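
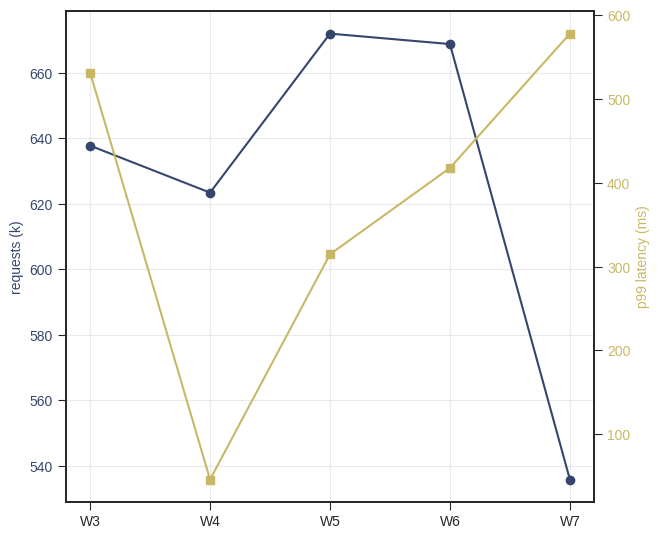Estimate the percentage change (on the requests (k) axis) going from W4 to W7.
≈ -12.9%

W4 ≈ 620, W7 ≈ 540; (540 − 620) / 620 ≈ -12.9%.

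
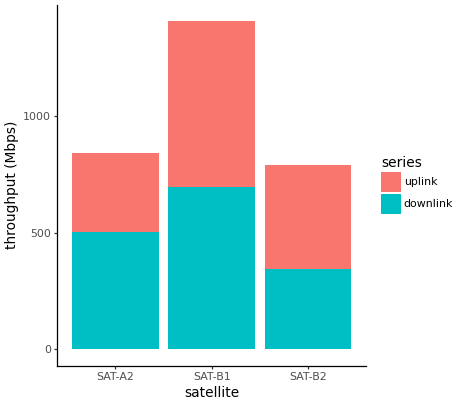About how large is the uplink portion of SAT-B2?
uplink top ≈ 800, bottom ≈ 400; segment ≈ 400.

≈ 400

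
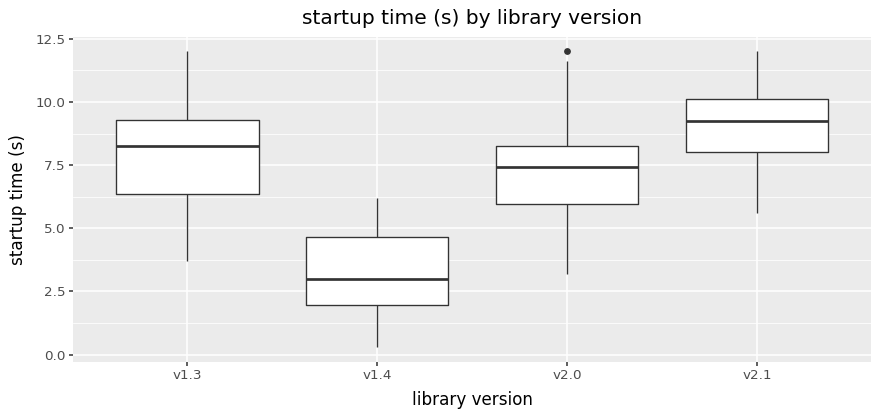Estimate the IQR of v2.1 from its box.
≈ 2

Q3 ≈ 10, Q1 ≈ 8; IQR ≈ 2.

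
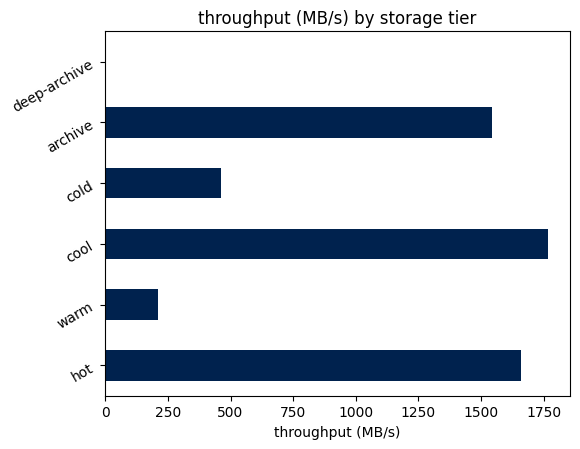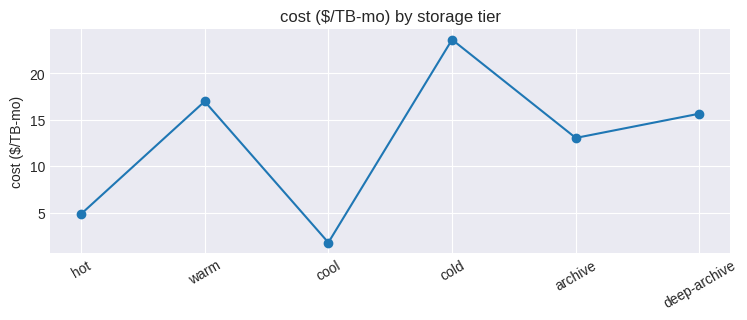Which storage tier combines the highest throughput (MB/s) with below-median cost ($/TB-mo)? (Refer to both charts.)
Chart 2 median cost ($/TB-mo) ≈ 15; below-median storage tiers: hot, cool, archive. Among those, cool has the highest throughput (MB/s) (≈ 1800).

cool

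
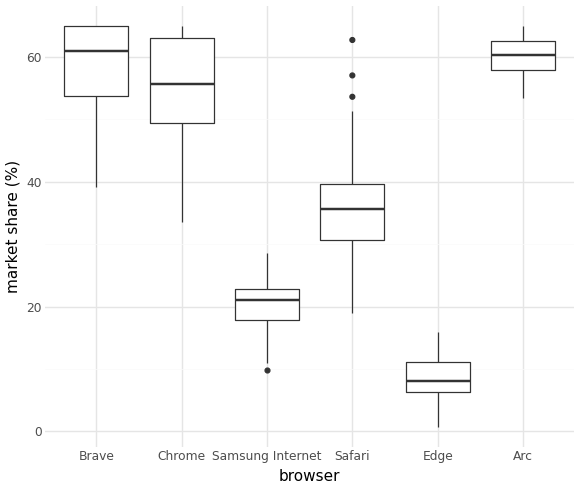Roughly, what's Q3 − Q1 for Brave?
≈ 10

Q3 ≈ 65, Q1 ≈ 55; IQR ≈ 10.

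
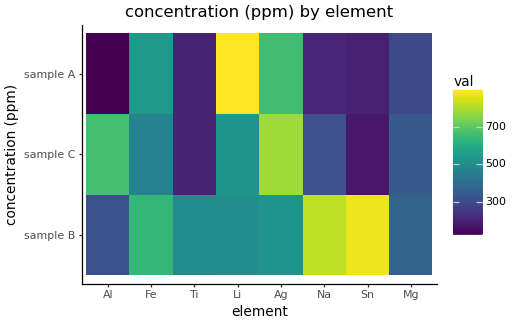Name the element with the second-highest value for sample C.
Al

Top 3 for sample C: Ag ≈ 800, Al ≈ 700, Li ≈ 500.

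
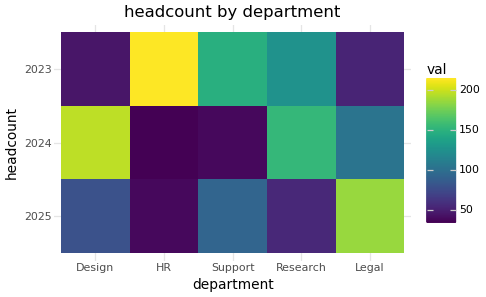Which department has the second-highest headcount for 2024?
Research

Top 3 for 2024: Design ≈ 200, Research ≈ 160, Legal ≈ 100.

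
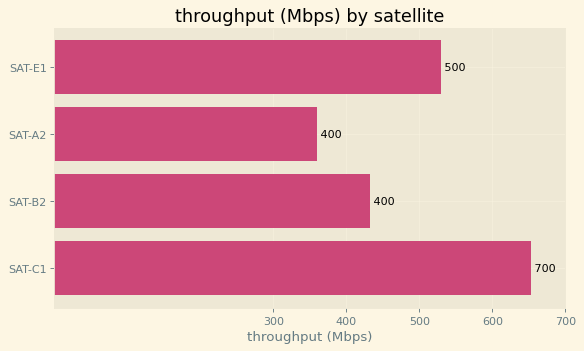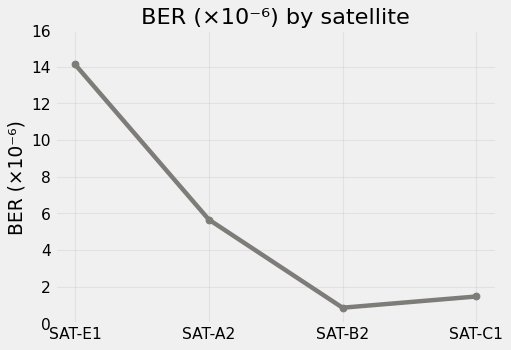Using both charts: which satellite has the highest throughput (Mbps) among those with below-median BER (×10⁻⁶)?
Chart 2 median BER (×10⁻⁶) ≈ 4; below-median satellites: SAT-B2, SAT-C1. Among those, SAT-C1 has the highest throughput (Mbps) (≈ 700).

SAT-C1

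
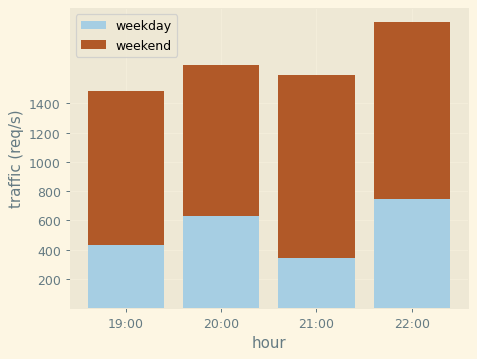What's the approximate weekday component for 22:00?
≈ 800

weekday top ≈ 800, bottom ≈ 0; segment ≈ 800.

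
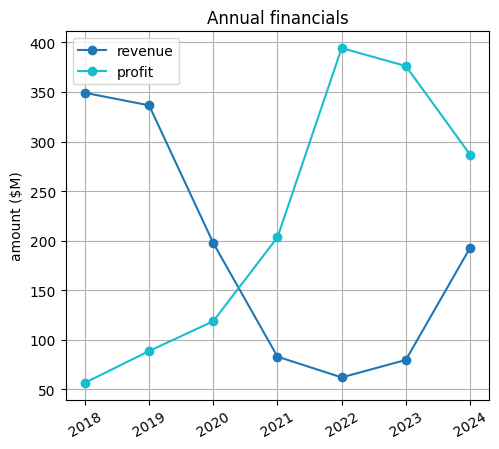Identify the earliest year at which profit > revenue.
2021

2020: profit ≈ 100 vs revenue ≈ 200 (not yet); 2021: profit ≈ 200 vs revenue ≈ 100 (first crossover).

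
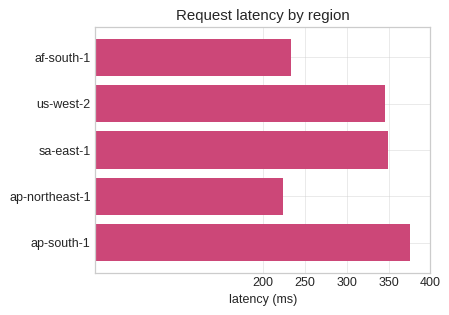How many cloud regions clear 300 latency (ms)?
3

Above 300: us-west-2, sa-east-1, ap-south-1.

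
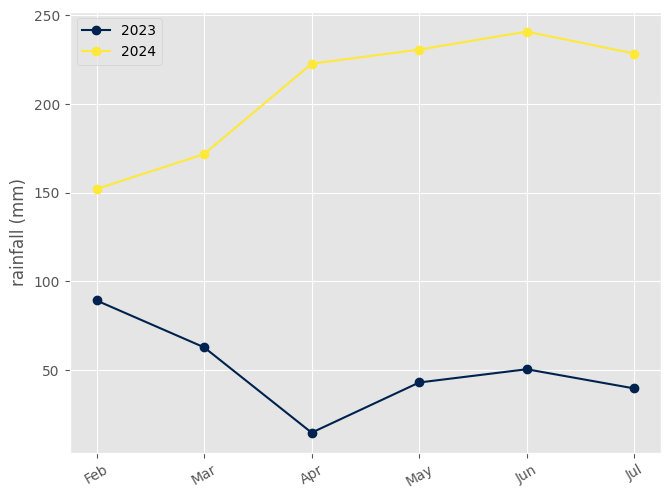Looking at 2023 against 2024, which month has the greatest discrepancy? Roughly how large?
Apr: 2023 ≈ 20, 2024 ≈ 220 → gap ≈ 200. Next-largest (Jun) is only ≈ 180.

Apr, ≈ 200 mm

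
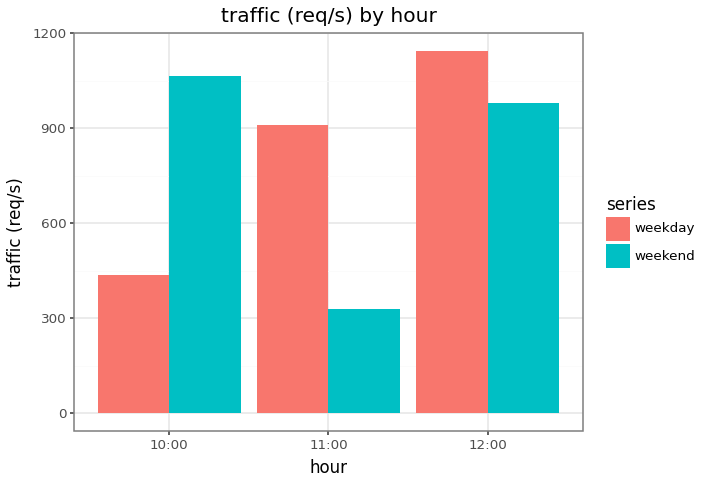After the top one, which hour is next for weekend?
12:00

Top 3 for weekend: 10:00 ≈ 1100, 12:00 ≈ 1000, 11:00 ≈ 300.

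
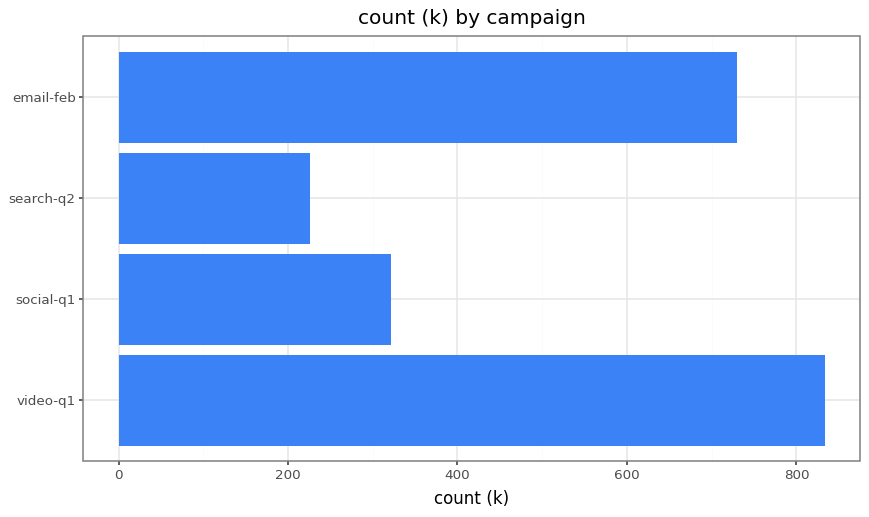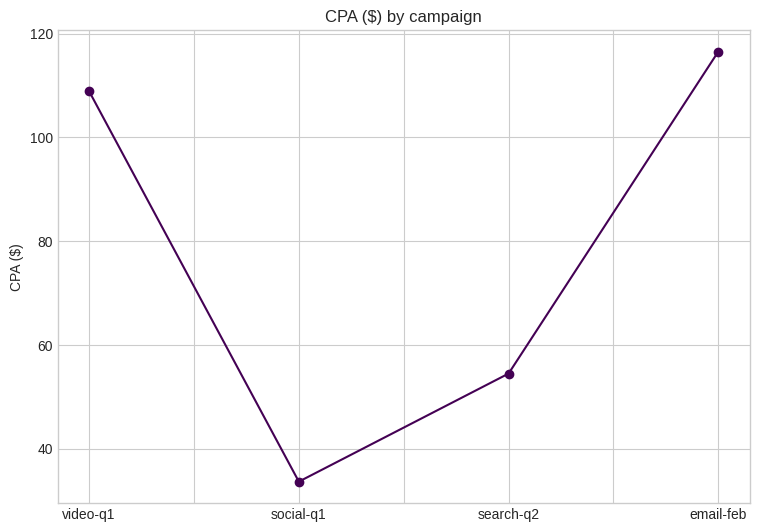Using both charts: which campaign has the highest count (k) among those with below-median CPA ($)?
social-q1

Chart 2 median CPA ($) ≈ 80; below-median campaigns: social-q1, search-q2. Among those, social-q1 has the highest count (k) (≈ 300).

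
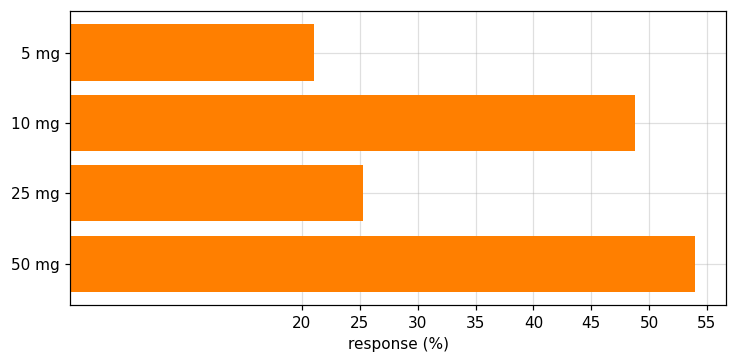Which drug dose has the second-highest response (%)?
10 mg

Top 3: 50 mg ≈ 55, 10 mg ≈ 50, 25 mg ≈ 25.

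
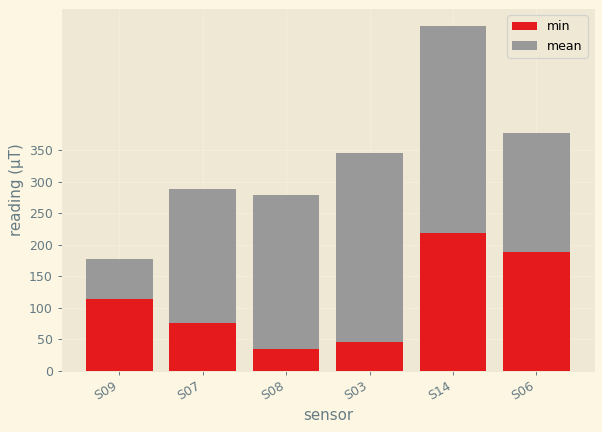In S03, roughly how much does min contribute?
≈ 50

min top ≈ 50, bottom ≈ 0; segment ≈ 50.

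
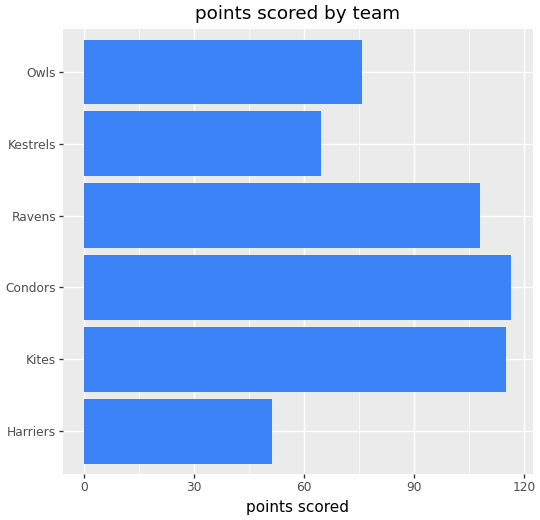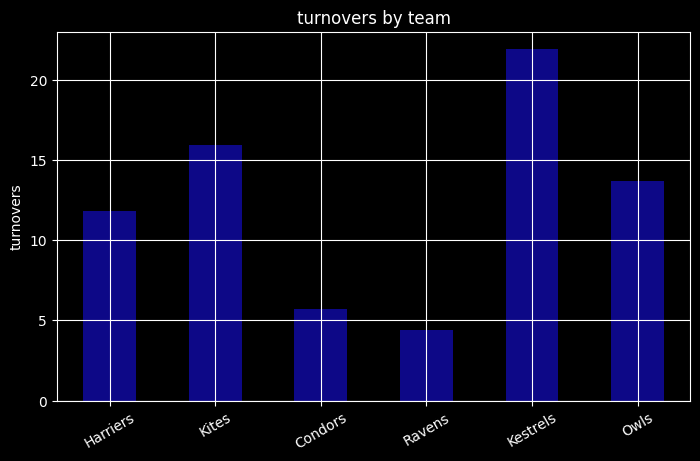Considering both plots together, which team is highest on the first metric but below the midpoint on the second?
Condors

Chart 2 median turnovers ≈ 15; below-median teams: Harriers, Condors, Ravens. Among those, Condors has the highest points scored (≈ 120).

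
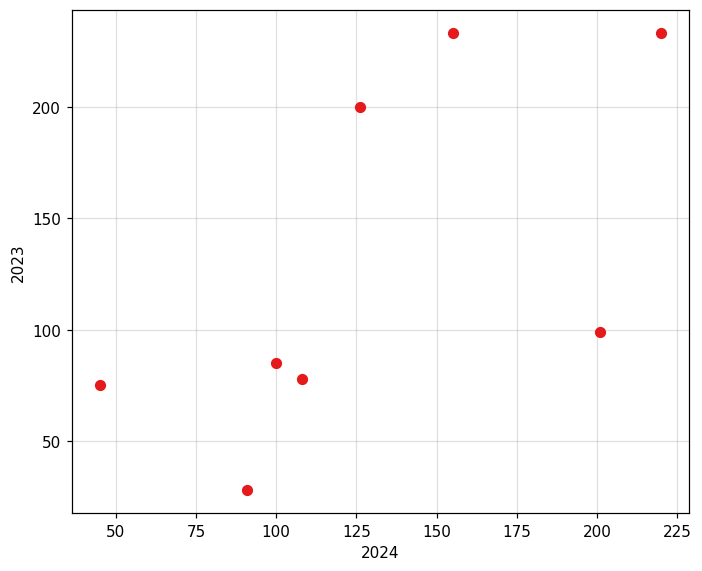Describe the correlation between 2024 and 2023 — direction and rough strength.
positive, moderate

Points are positively correlated; moderate (|r| ≈ 0.6).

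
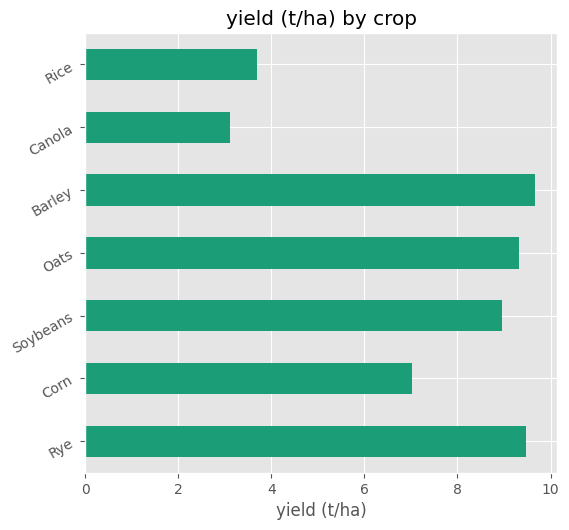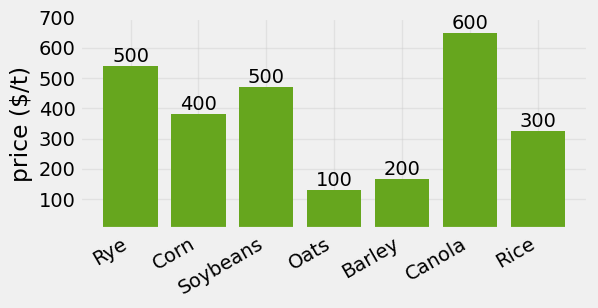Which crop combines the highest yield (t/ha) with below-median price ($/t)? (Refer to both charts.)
Chart 2 median price ($/t) ≈ 400; below-median crops: Oats, Barley, Rice. Among those, Barley has the highest yield (t/ha) (≈ 10).

Barley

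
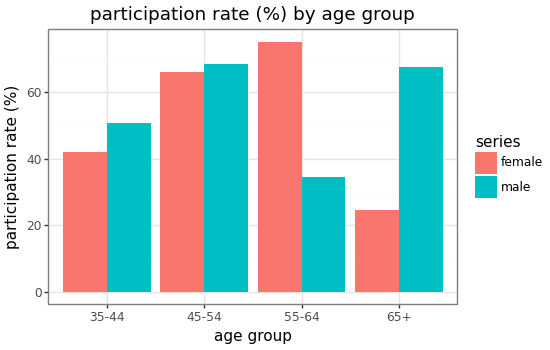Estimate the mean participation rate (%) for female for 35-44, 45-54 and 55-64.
≈ 63

(40 + 70 + 80) / 3 ≈ 63.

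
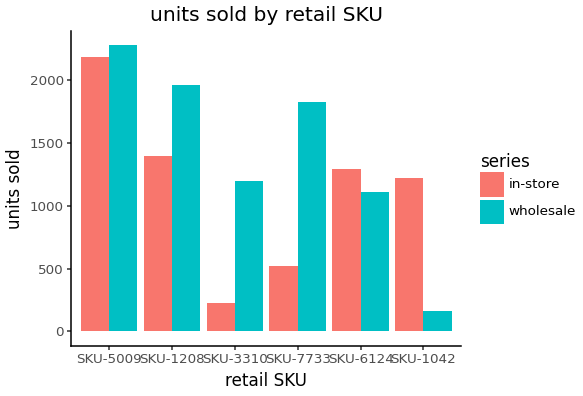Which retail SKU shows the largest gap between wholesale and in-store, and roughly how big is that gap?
SKU-7733: wholesale ≈ 1800, in-store ≈ 600 → gap ≈ 1200. Next-largest (SKU-1042) is only ≈ 1000.

SKU-7733, ≈ 1200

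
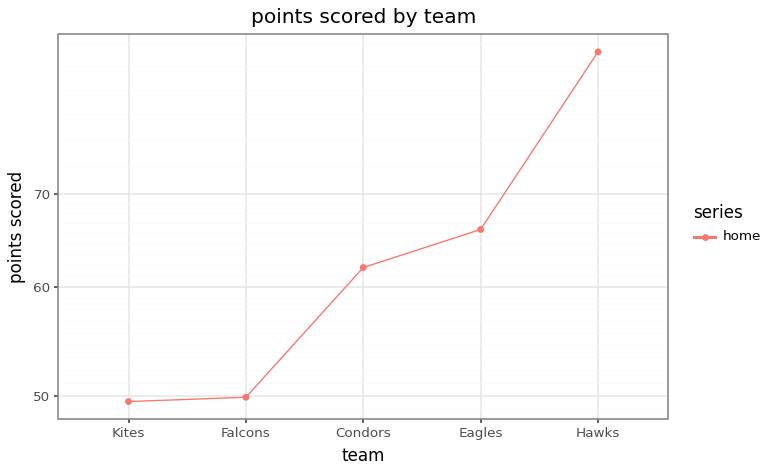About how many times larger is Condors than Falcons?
≈ 1.2×

Condors ≈ 60, Falcons ≈ 50; 60/50 ≈ 1.2.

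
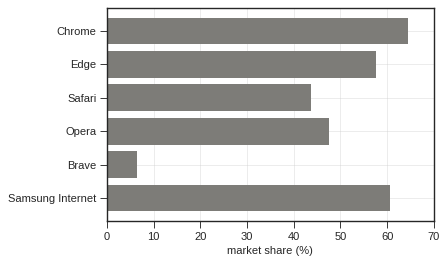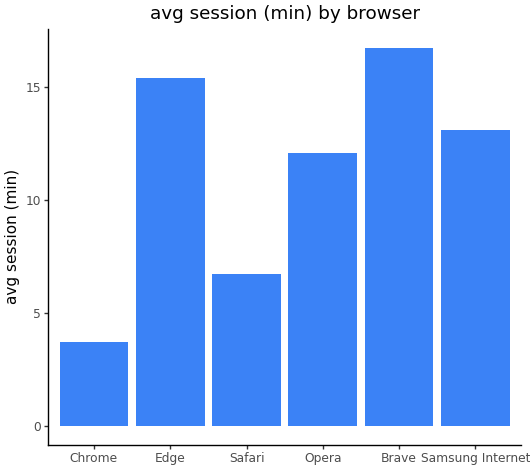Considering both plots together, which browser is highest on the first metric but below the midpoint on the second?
Chart 2 median avg session (min) ≈ 12; below-median browsers: Chrome, Safari, Opera. Among those, Chrome has the highest market share (%) (≈ 60).

Chrome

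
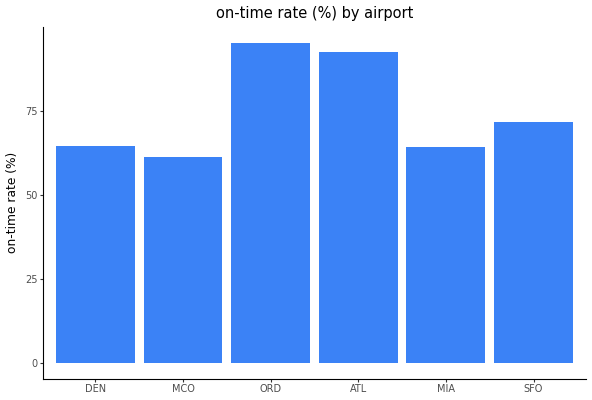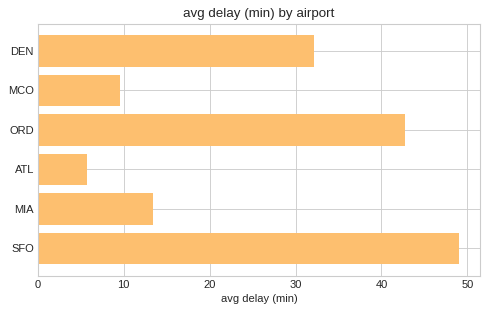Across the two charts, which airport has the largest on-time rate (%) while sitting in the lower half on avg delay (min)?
ATL

Chart 2 median avg delay (min) ≈ 25; below-median airports: MCO, ATL, MIA. Among those, ATL has the highest on-time rate (%) (≈ 90).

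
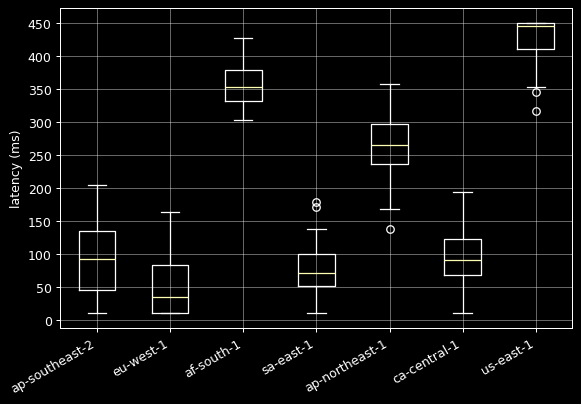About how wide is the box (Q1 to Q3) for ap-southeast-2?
≈ 100

Q3 ≈ 150, Q1 ≈ 50; IQR ≈ 100.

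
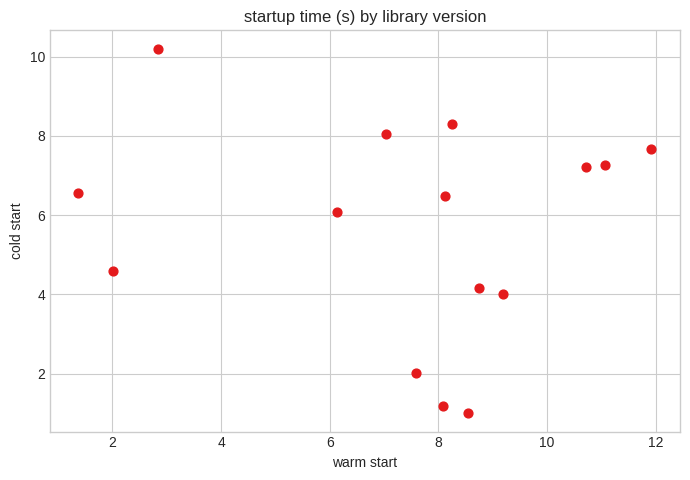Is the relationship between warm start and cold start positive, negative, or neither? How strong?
Points are roughly uncorrelated; weak (|r| ≈ 0.1).

no clear correlation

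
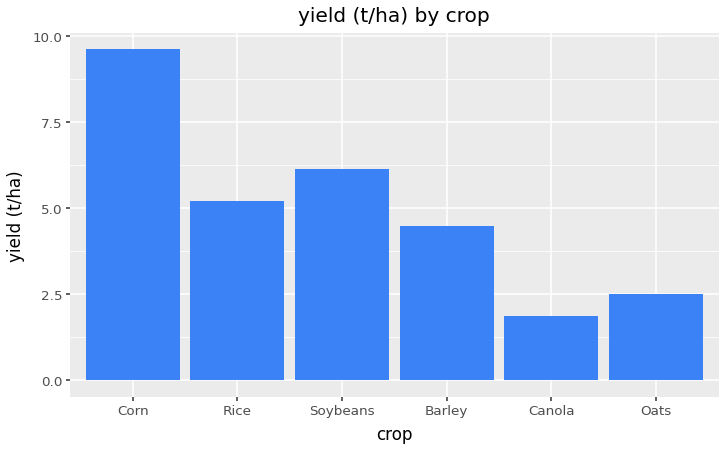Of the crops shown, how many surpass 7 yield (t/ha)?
1

Above 7: Corn.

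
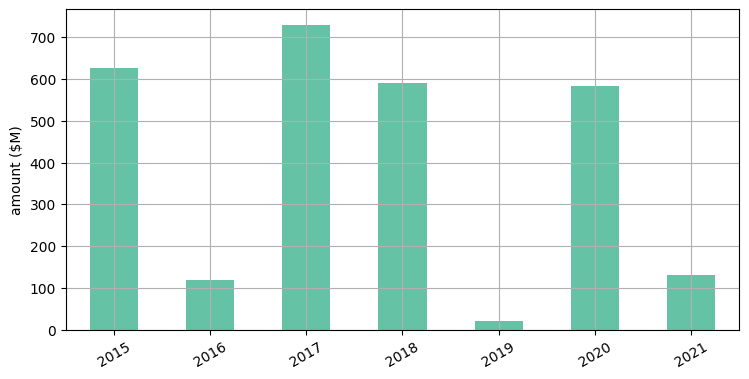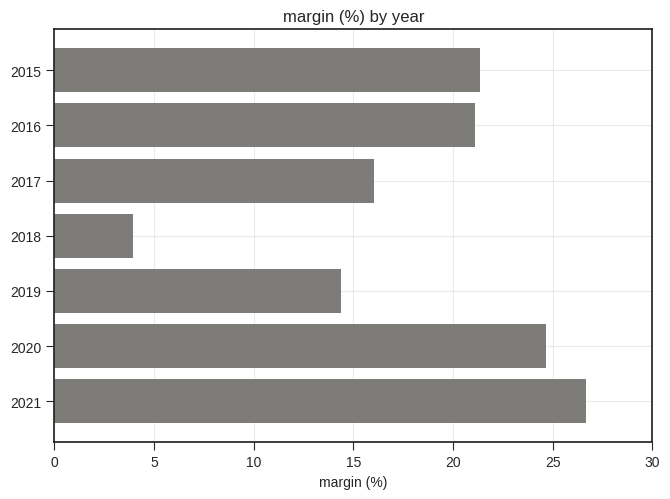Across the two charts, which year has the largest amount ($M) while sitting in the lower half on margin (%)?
Chart 2 median margin (%) ≈ 20; below-median years: 2017, 2018, 2019. Among those, 2017 has the highest amount ($M) (≈ 700).

2017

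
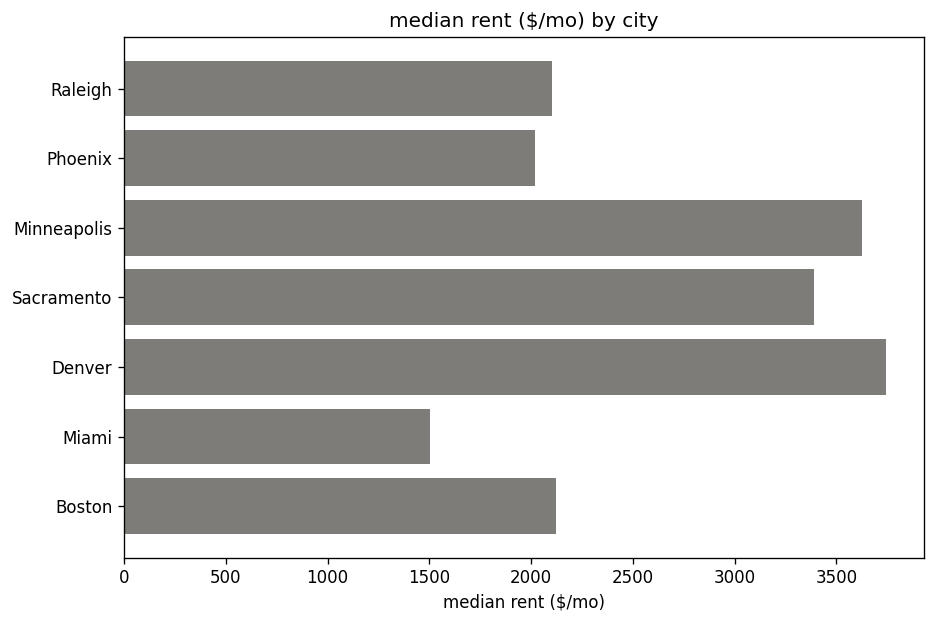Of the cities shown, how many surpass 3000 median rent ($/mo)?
3

Above 3000: Minneapolis, Sacramento, Denver.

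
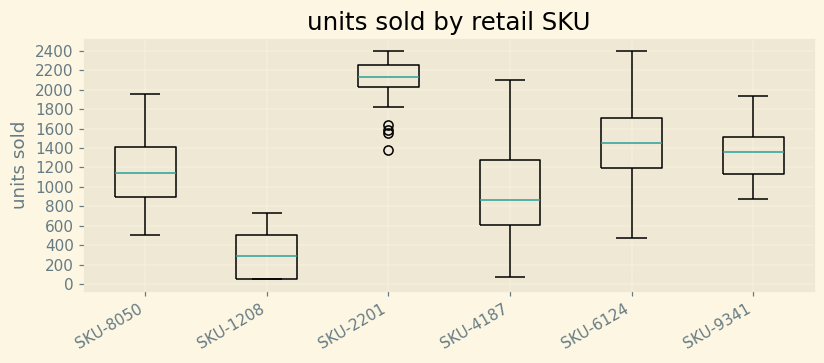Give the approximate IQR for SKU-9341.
≈ 400

Q3 ≈ 1600, Q1 ≈ 1200; IQR ≈ 400.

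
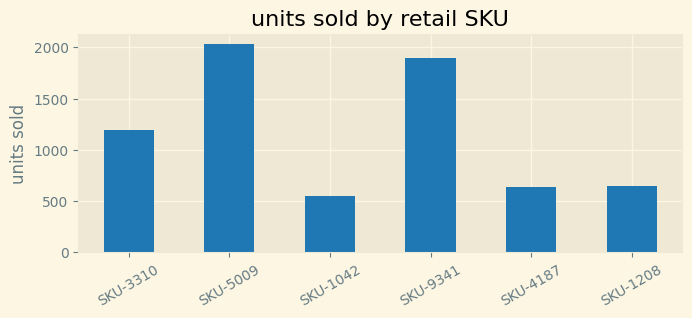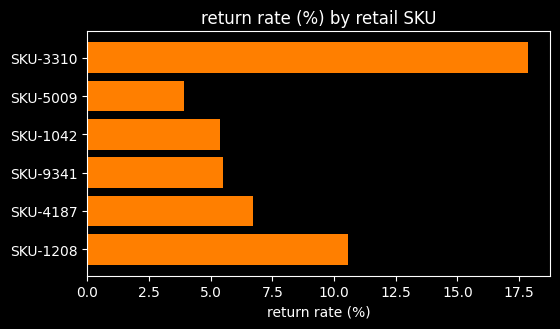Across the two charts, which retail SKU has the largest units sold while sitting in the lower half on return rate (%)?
Chart 2 median return rate (%) ≈ 6; below-median retail SKUs: SKU-5009, SKU-1042, SKU-9341. Among those, SKU-5009 has the highest units sold (≈ 2000).

SKU-5009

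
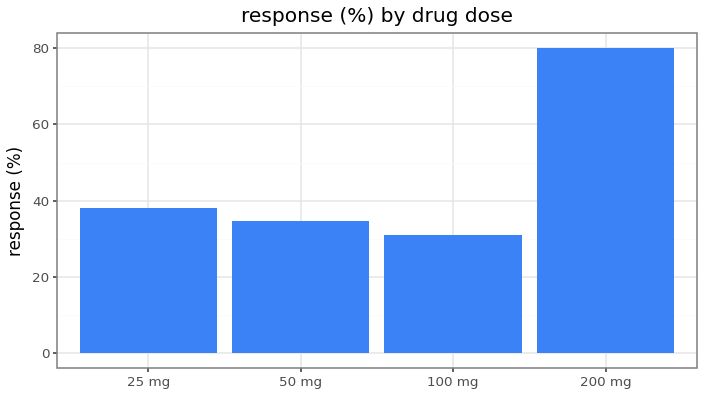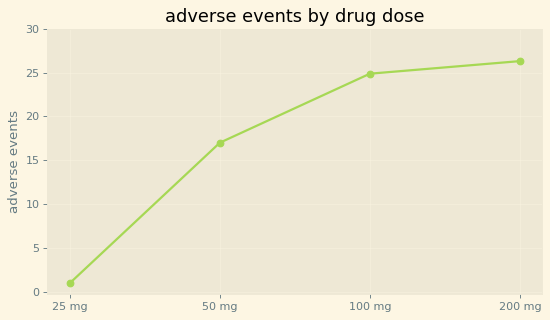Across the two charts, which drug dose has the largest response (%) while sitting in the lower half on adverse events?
25 mg

Chart 2 median adverse events ≈ 20; below-median drug doses: 25 mg, 50 mg. Among those, 25 mg has the highest response (%) (≈ 40).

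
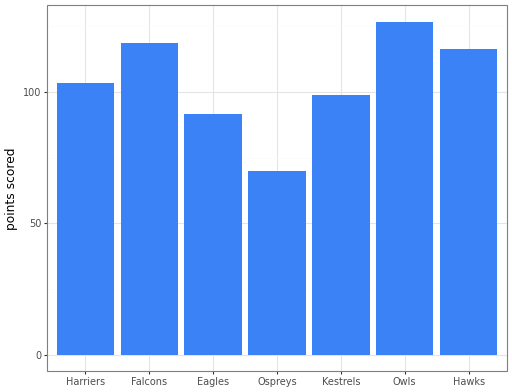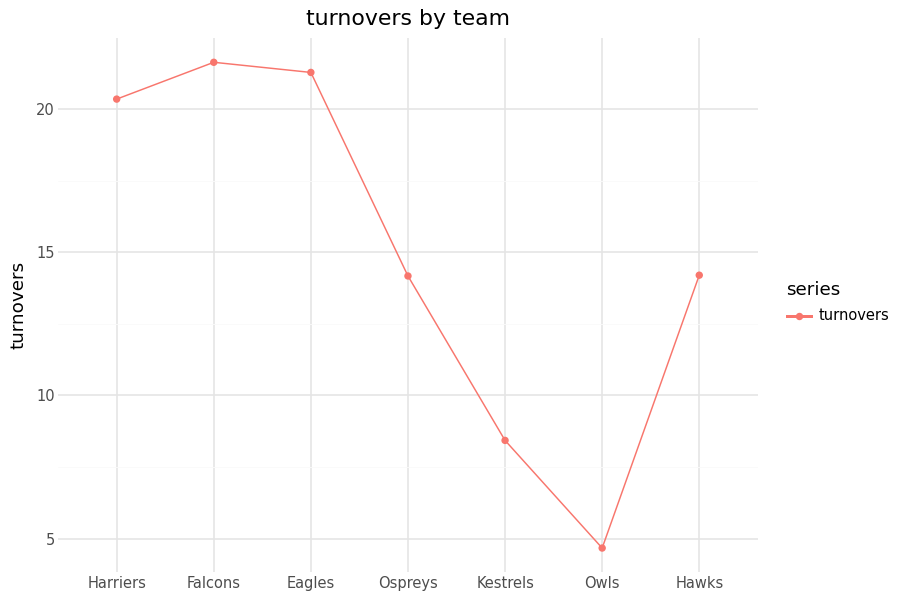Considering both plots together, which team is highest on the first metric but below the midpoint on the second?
Chart 2 median turnovers ≈ 14; below-median teams: Ospreys, Kestrels, Owls. Among those, Owls has the highest points scored (≈ 120).

Owls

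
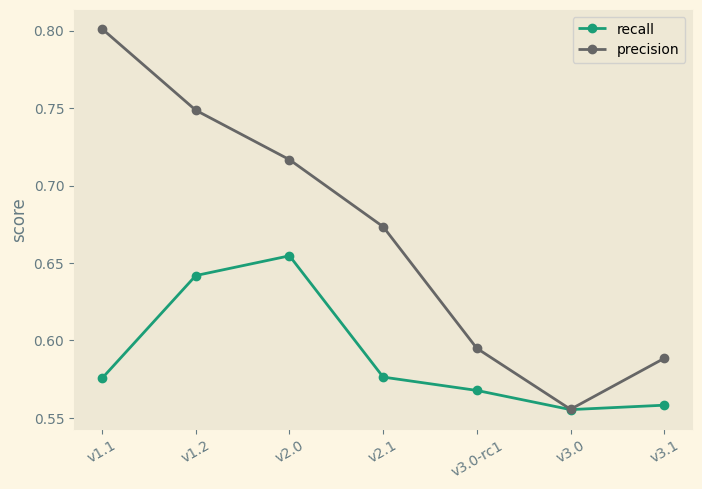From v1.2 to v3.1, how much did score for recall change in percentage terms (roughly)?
≈ -15.4%

v1.2 ≈ 0.65, v3.1 ≈ 0.55; (0.55 − 0.65) / 0.65 ≈ -15.4%.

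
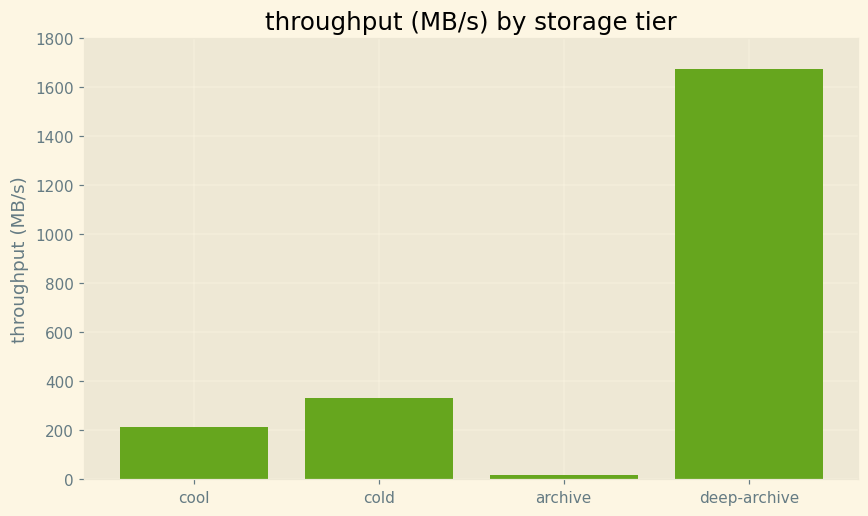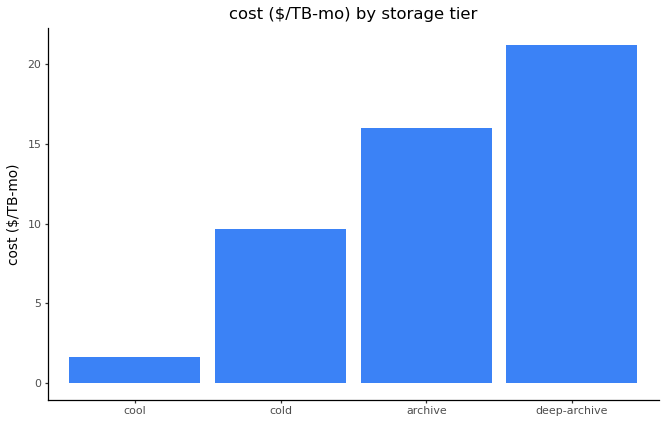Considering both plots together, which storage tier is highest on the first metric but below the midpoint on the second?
Chart 2 median cost ($/TB-mo) ≈ 12; below-median storage tiers: cool, cold. Among those, cold has the highest throughput (MB/s) (≈ 400).

cold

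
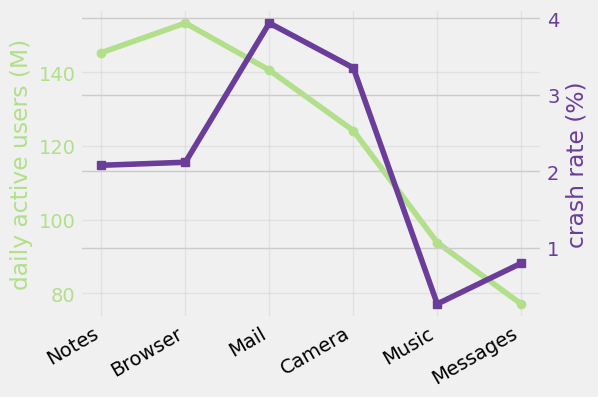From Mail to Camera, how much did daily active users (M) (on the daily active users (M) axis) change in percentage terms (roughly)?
≈ -14.3%

Mail ≈ 140, Camera ≈ 120; (120 − 140) / 140 ≈ -14.3%.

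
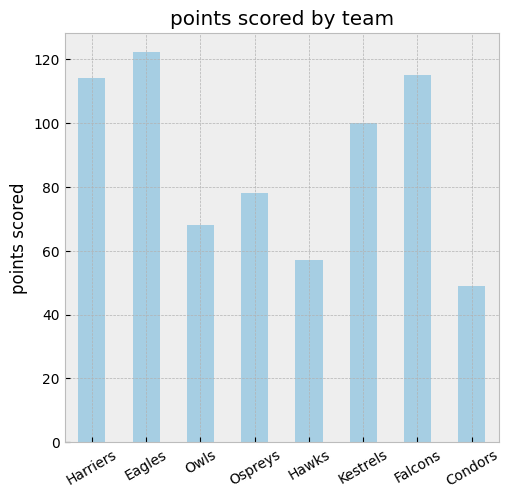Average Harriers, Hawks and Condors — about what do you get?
≈ 73

(120 + 60 + 40) / 3 ≈ 73.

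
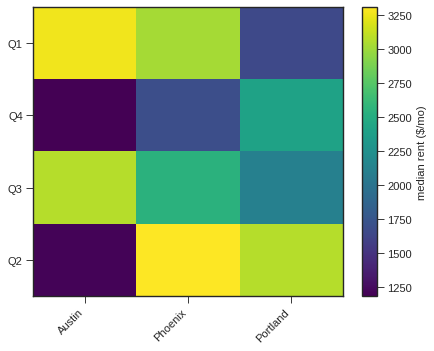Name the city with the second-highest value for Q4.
Top 3 for Q4: Portland ≈ 2400, Phoenix ≈ 1600, Austin ≈ 1200.

Phoenix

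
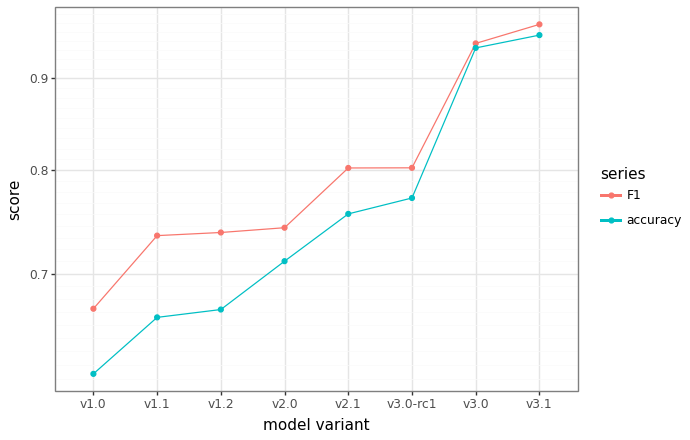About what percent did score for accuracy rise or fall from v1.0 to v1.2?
≈ +8.3%

v1.0 ≈ 0.60, v1.2 ≈ 0.65; (0.65 − 0.60) / 0.60 ≈ +8.3%.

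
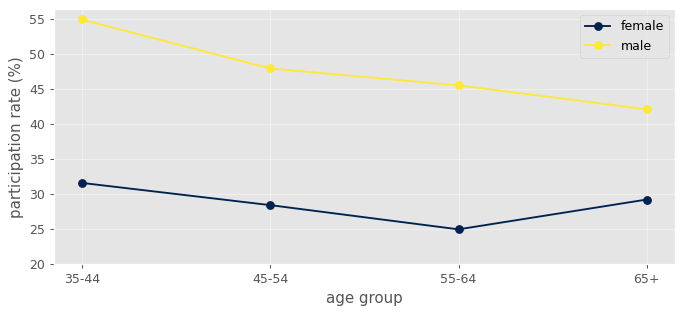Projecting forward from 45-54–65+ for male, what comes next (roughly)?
≈ 35

Last three: 50, 45, 40 → slope ≈ -5/step → next ≈ 35.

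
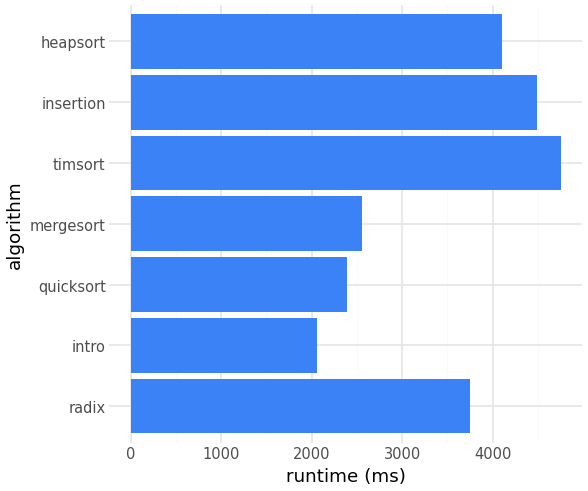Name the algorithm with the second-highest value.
Top 3: timsort ≈ 5000, insertion ≈ 4500, heapsort ≈ 4000.

insertion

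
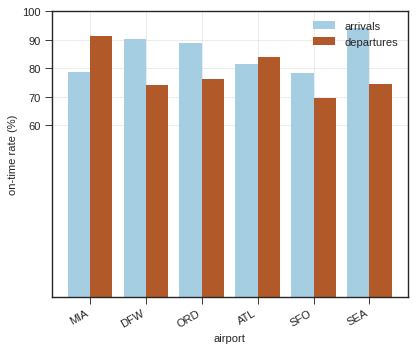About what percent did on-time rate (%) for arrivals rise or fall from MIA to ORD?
≈ +12.5%

MIA ≈ 80, ORD ≈ 90; (90 − 80) / 80 ≈ +12.5%.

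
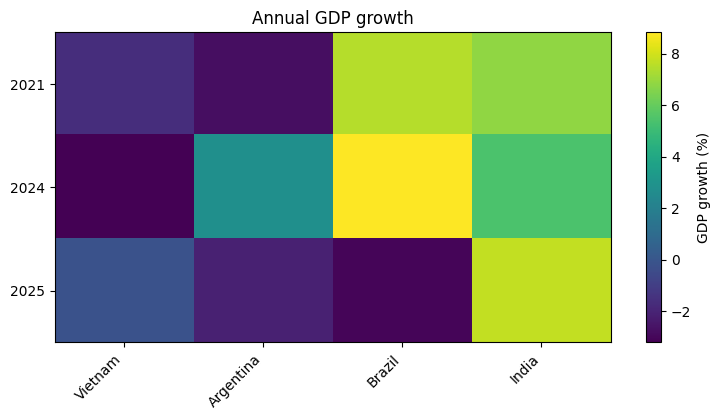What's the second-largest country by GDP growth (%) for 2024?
India

Top 3 for 2024: Brazil ≈ 8, India ≈ 6, Argentina ≈ 2.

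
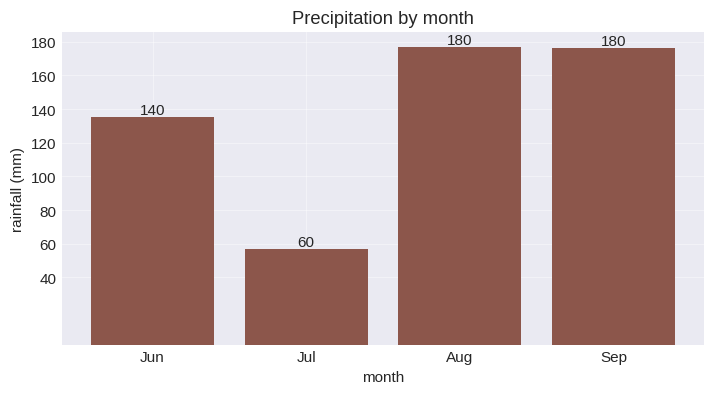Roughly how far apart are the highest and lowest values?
Max Aug ≈ 180, min Jul ≈ 60; range ≈ 120.

≈ 120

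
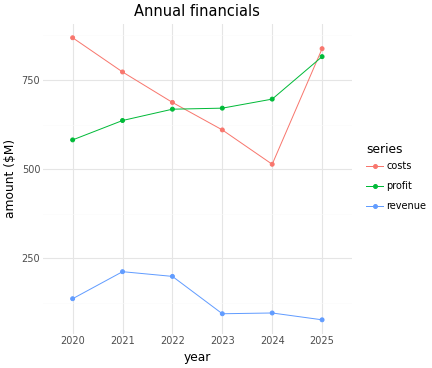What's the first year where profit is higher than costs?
2023

2022: profit ≈ 700 vs costs ≈ 700 (not yet); 2023: profit ≈ 700 vs costs ≈ 600 (first crossover).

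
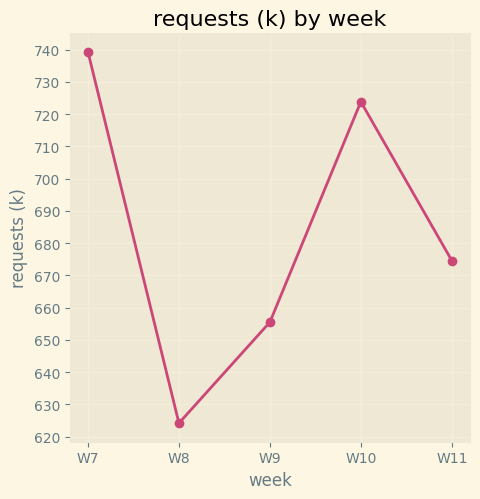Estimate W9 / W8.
W9 ≈ 660, W8 ≈ 620; 660/620 ≈ 1.06.

≈ 1.06×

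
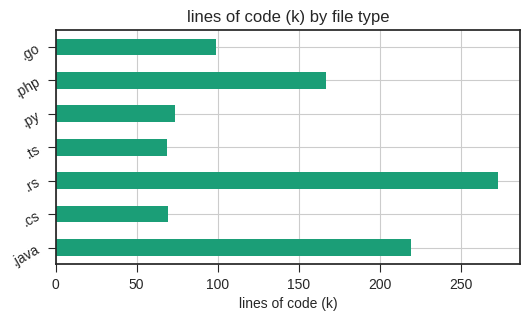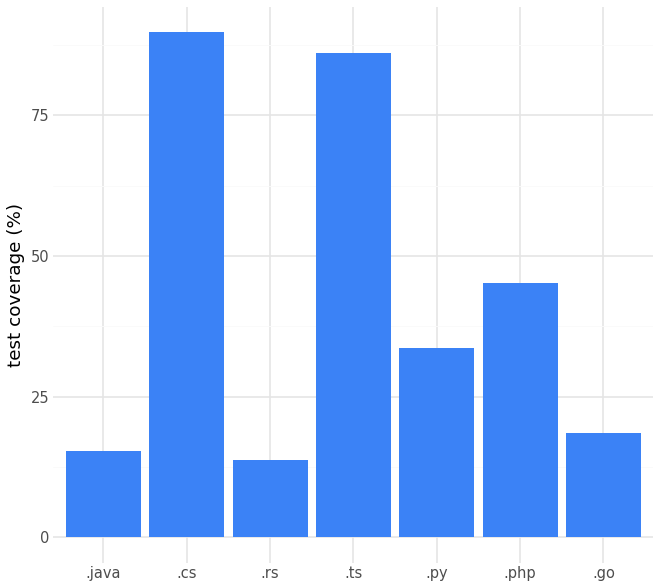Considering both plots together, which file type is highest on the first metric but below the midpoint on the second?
Chart 2 median test coverage (%) ≈ 30; below-median file types: .java, .rs, .go. Among those, .rs has the highest lines of code (k) (≈ 250).

.rs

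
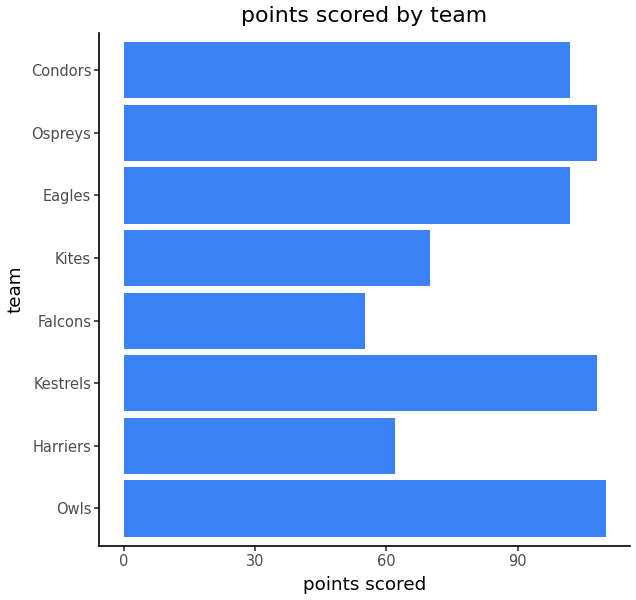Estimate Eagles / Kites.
Eagles ≈ 100, Kites ≈ 70; 100/70 ≈ 1.43.

≈ 1.43×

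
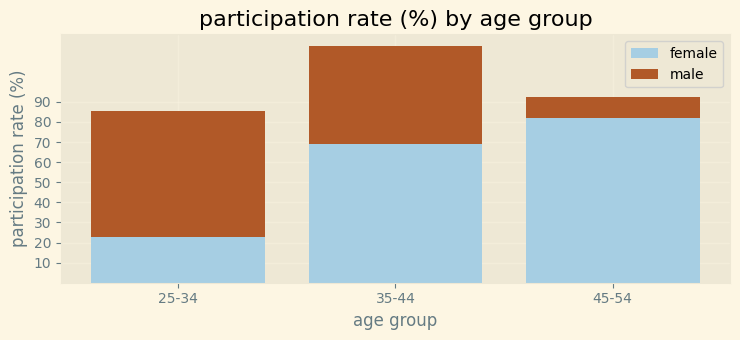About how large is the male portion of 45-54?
male top ≈ 90, bottom ≈ 80; segment ≈ 10.

≈ 10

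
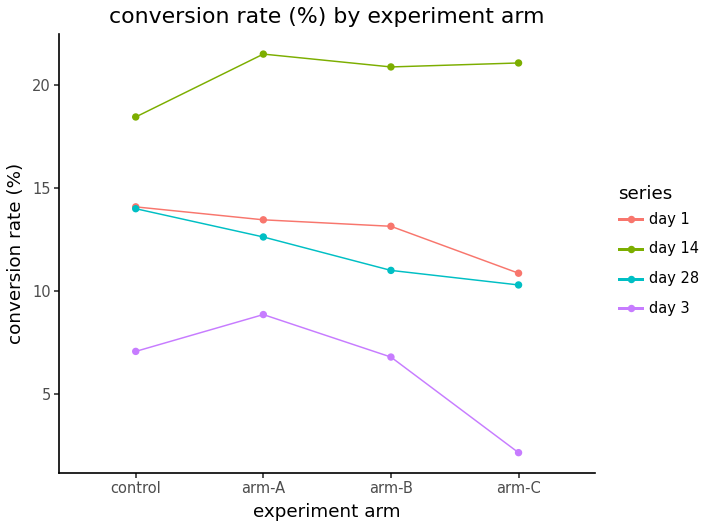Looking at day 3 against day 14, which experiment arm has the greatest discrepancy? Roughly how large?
arm-C, ≈ 20 %

arm-C: day 3 ≈ 2, day 14 ≈ 22 → gap ≈ 20. Next-largest (arm-B) is only ≈ 14.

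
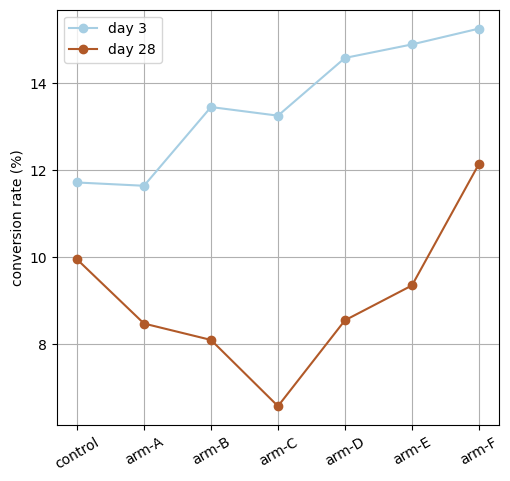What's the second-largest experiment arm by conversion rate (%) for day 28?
Top 3 for day 28: arm-F ≈ 12, control ≈ 10, arm-E ≈ 9.

control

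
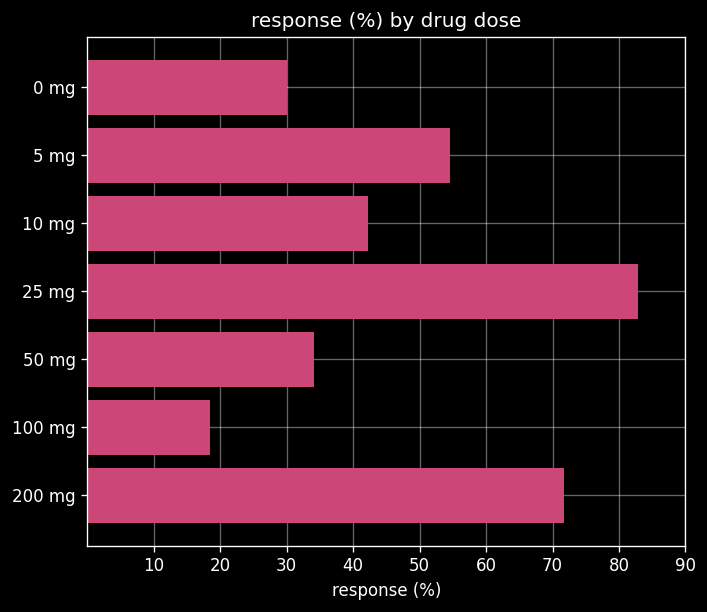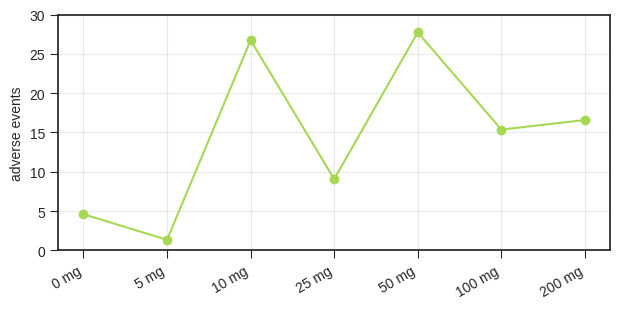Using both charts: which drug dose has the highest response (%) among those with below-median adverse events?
Chart 2 median adverse events ≈ 15; below-median drug doses: 0 mg, 5 mg, 25 mg. Among those, 25 mg has the highest response (%) (≈ 80).

25 mg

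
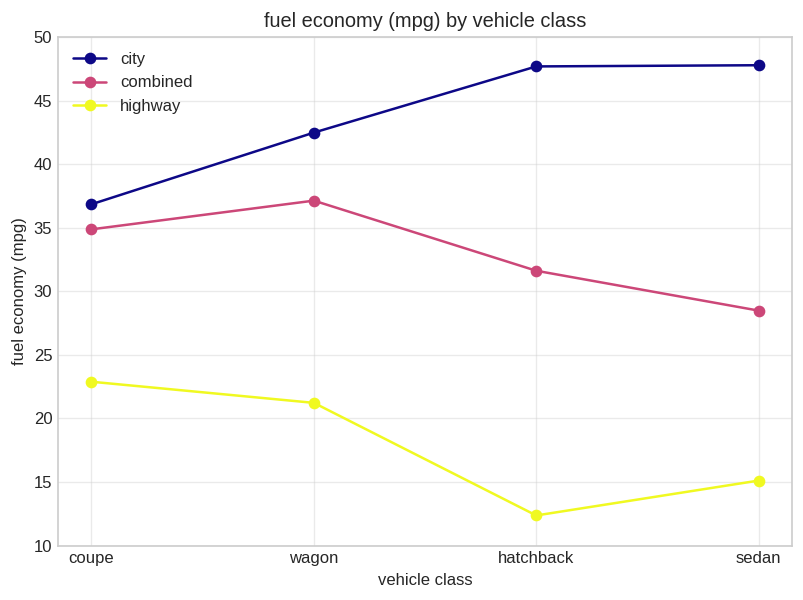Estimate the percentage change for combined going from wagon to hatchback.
≈ -14.3%

wagon ≈ 35, hatchback ≈ 30; (30 − 35) / 35 ≈ -14.3%.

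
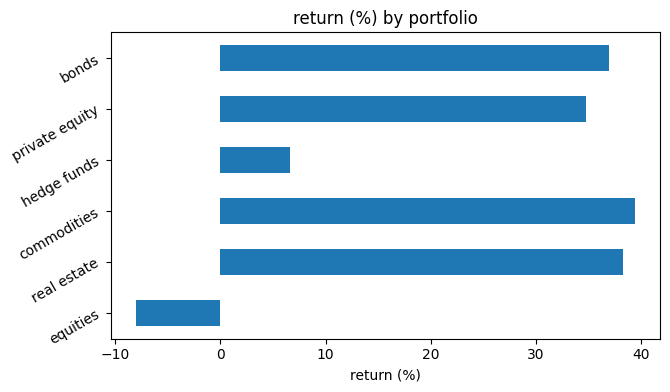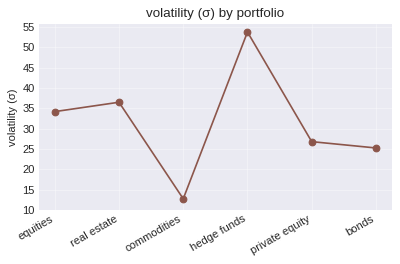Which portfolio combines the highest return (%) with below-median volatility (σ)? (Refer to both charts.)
commodities

Chart 2 median volatility (σ) ≈ 30; below-median portfolios: commodities, private equity, bonds. Among those, commodities has the highest return (%) (≈ 40).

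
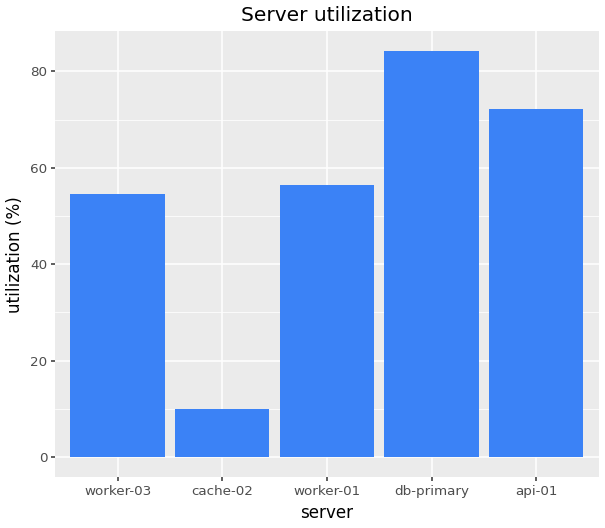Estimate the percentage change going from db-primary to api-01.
db-primary ≈ 80, api-01 ≈ 70; (70 − 80) / 80 ≈ -12.5%.

≈ -12.5%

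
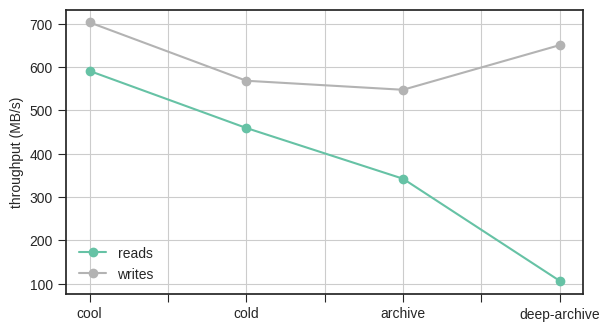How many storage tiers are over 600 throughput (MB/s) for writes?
Above 600: cool, deep-archive.

2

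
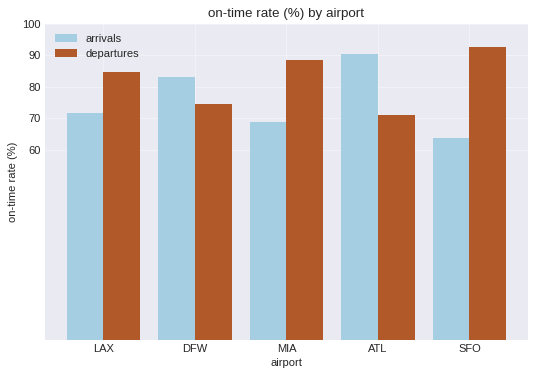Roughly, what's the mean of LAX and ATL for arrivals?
(70 + 90) / 2 ≈ 80.

≈ 80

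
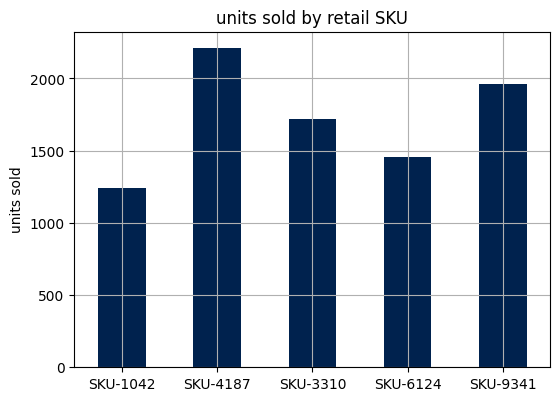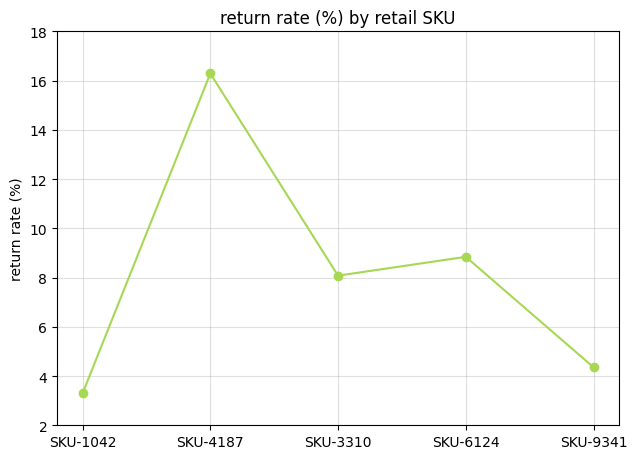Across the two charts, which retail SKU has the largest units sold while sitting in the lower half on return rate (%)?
SKU-9341

Chart 2 median return rate (%) ≈ 8; below-median retail SKUs: SKU-1042, SKU-9341. Among those, SKU-9341 has the highest units sold (≈ 2000).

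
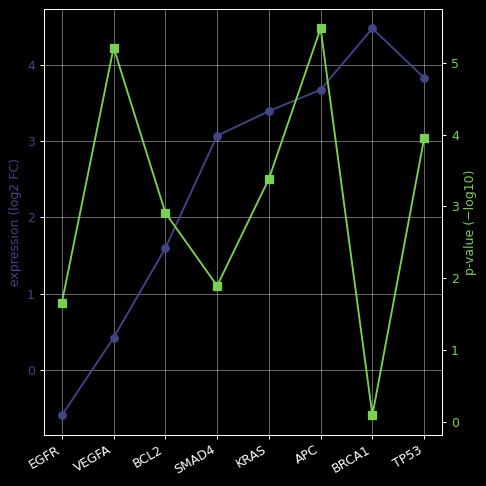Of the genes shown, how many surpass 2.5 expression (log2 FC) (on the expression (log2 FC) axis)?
5

Above 2.5: SMAD4, KRAS, APC, BRCA1, TP53.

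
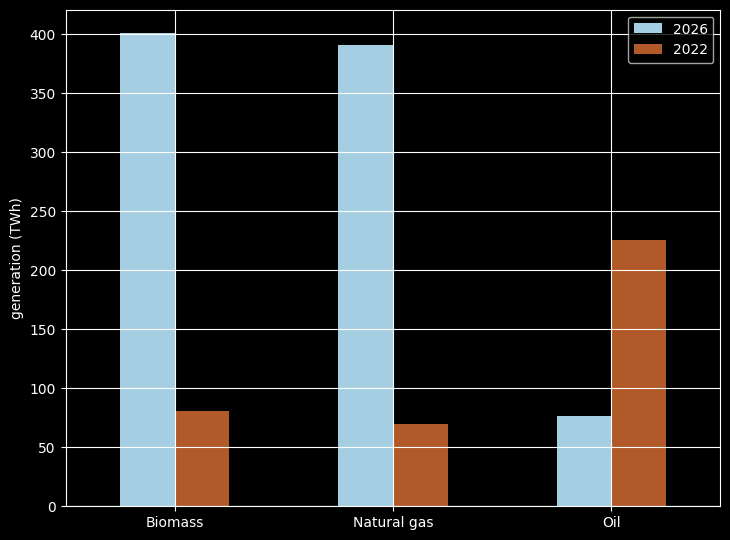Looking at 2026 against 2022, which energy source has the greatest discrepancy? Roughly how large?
Natural gas, ≈ 350 TWh

Natural gas: 2026 ≈ 400, 2022 ≈ 50 → gap ≈ 350. Next-largest (Biomass) is only ≈ 300.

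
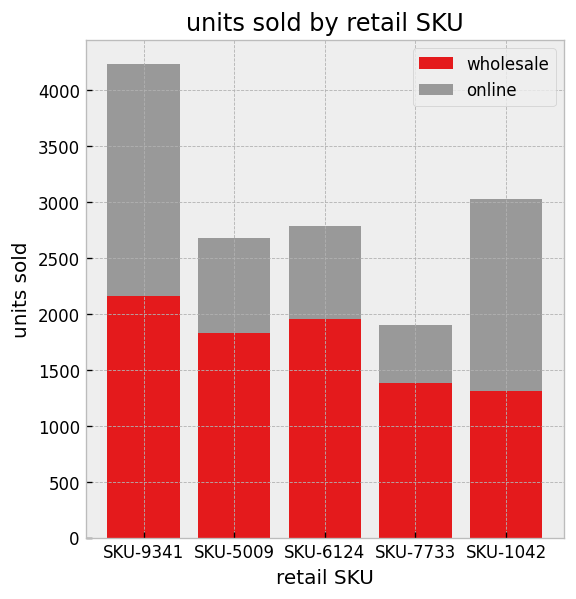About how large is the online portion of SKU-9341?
≈ 2000

online top ≈ 4000, bottom ≈ 2000; segment ≈ 2000.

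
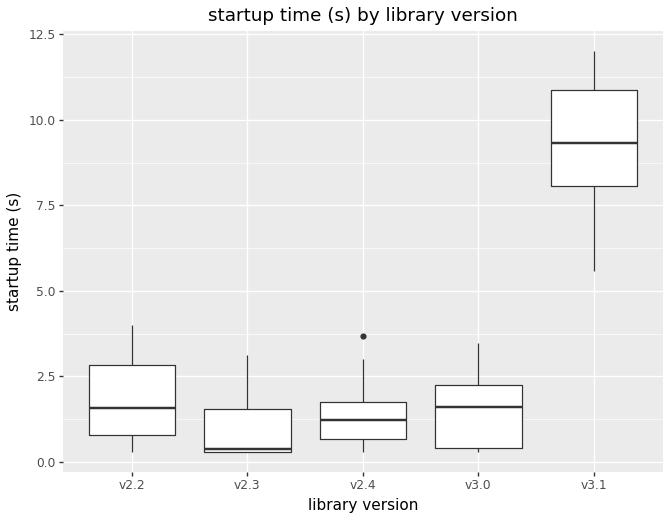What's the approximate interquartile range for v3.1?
≈ 3

Q3 ≈ 11, Q1 ≈ 8; IQR ≈ 3.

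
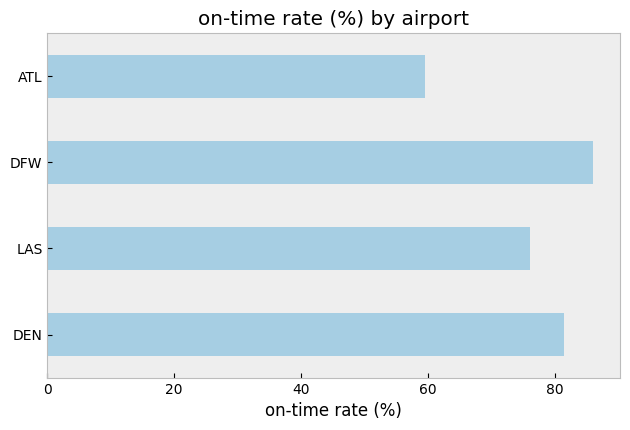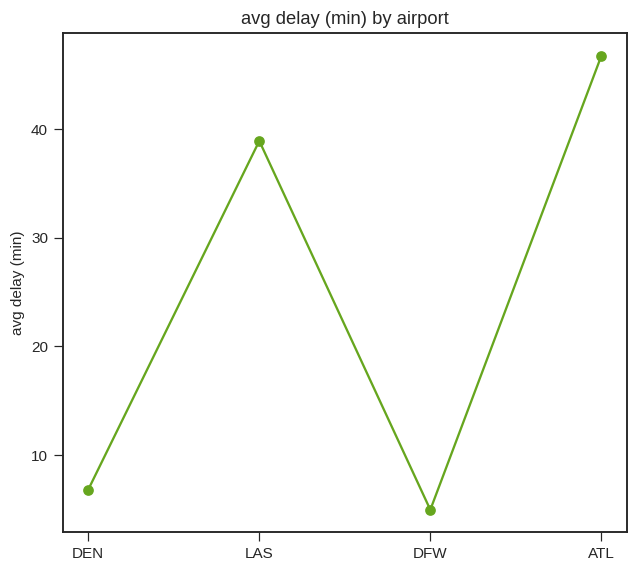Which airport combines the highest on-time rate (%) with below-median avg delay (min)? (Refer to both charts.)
DFW

Chart 2 median avg delay (min) ≈ 25; below-median airports: DEN, DFW. Among those, DFW has the highest on-time rate (%) (≈ 90).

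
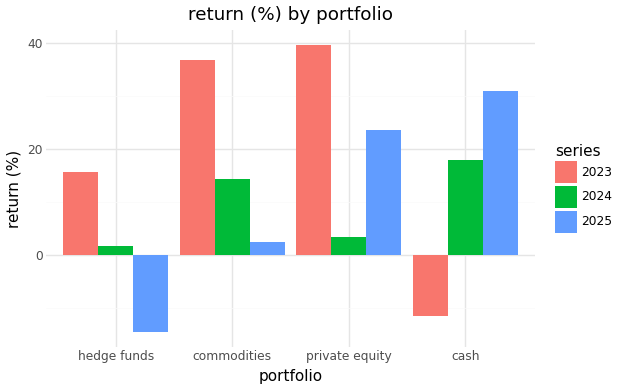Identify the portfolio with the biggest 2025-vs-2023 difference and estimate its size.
cash, ≈ 40 %

cash: 2025 ≈ 30, 2023 ≈ -10 → gap ≈ 40. Next-largest (commodities) is only ≈ 35.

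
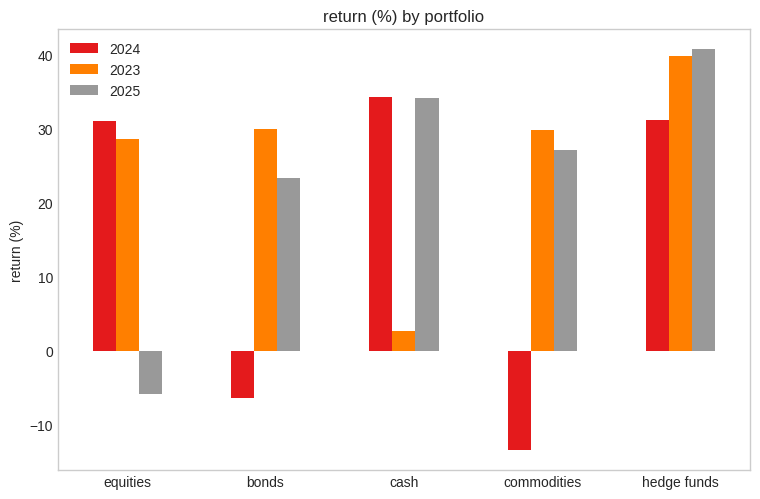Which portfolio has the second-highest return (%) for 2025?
Top 3 for 2025: hedge funds ≈ 40, cash ≈ 35, commodities ≈ 25.

cash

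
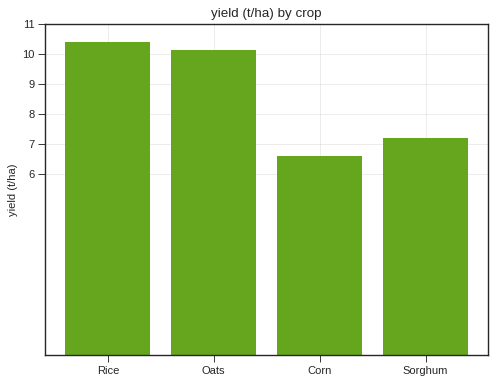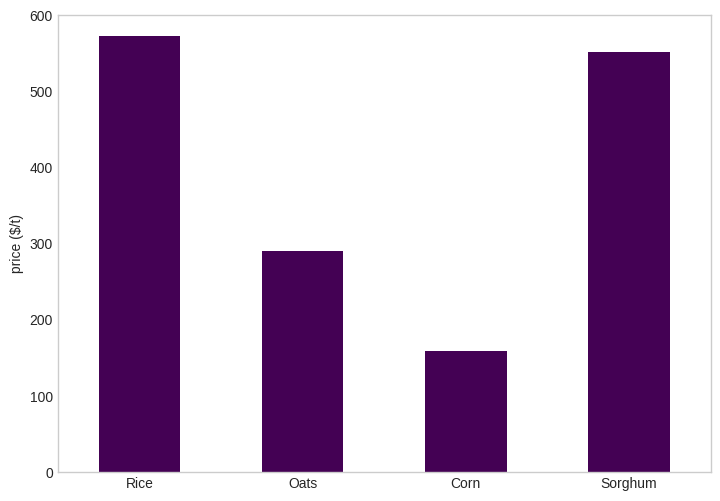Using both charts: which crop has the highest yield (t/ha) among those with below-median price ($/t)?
Oats

Chart 2 median price ($/t) ≈ 400; below-median crops: Oats, Corn. Among those, Oats has the highest yield (t/ha) (≈ 10).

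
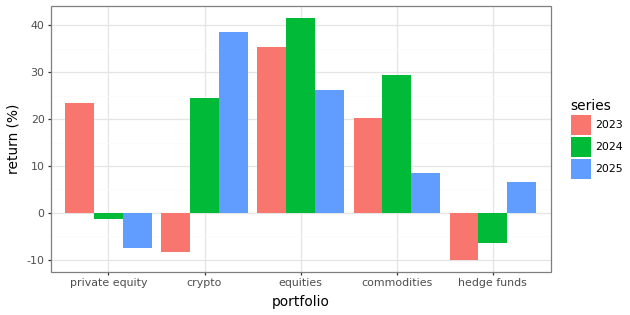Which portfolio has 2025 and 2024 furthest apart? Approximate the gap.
commodities, ≈ 20 %

commodities: 2025 ≈ 10, 2024 ≈ 30 → gap ≈ 20. Next-largest (equities) is only ≈ 15.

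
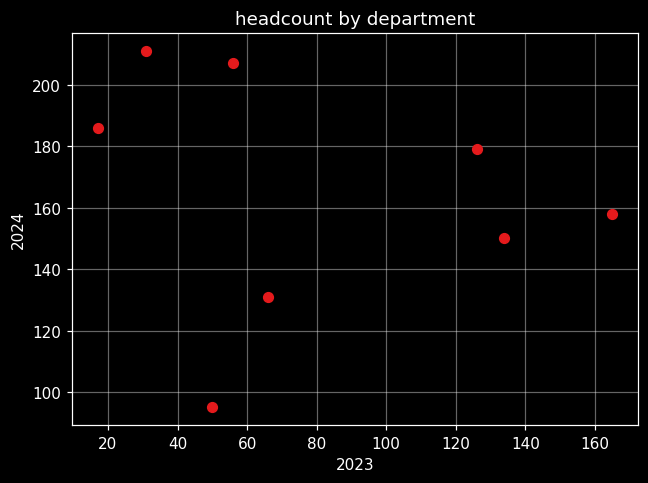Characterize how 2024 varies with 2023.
no clear correlation

Points are roughly uncorrelated; weak (|r| ≈ 0.2).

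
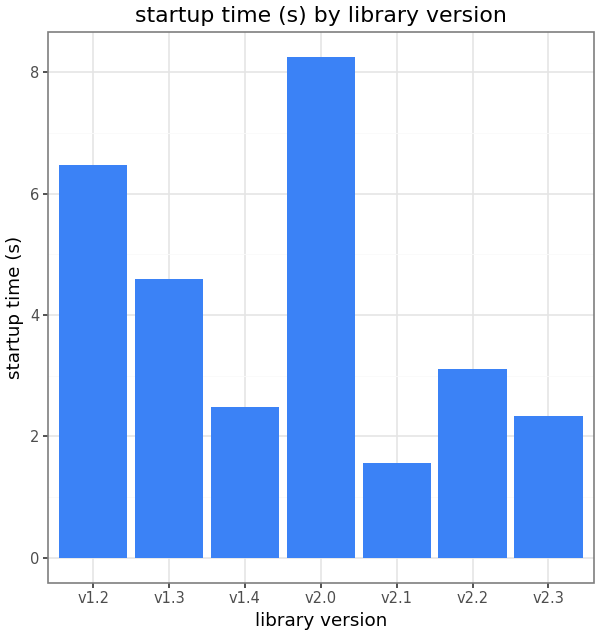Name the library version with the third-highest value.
v1.3

Top 4: v2.0 ≈ 8, v1.2 ≈ 6, v1.3 ≈ 5, v2.2 ≈ 3.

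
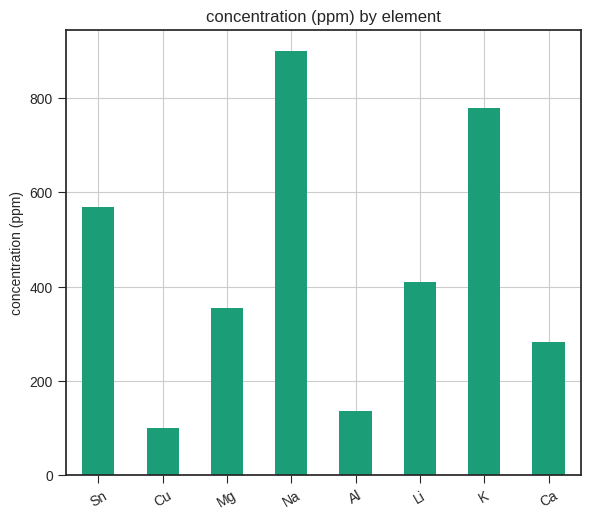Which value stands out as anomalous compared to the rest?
Na

Na ≈ 900; the rest sit between ≈ 100 and ≈ 800.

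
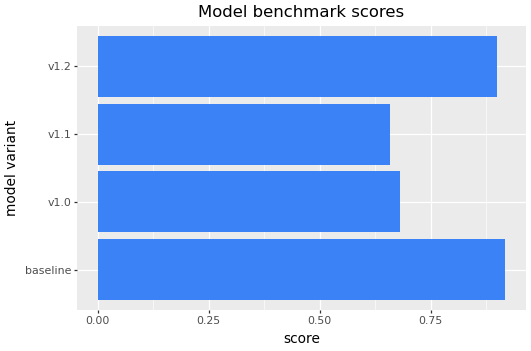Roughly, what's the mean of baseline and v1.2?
≈ 0.9

(0.9 + 0.9) / 2 ≈ 0.9.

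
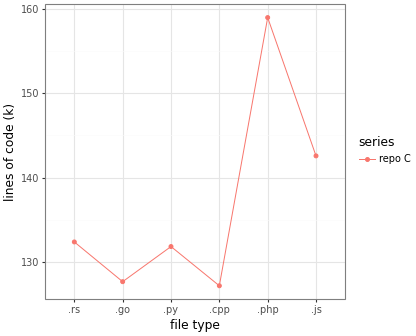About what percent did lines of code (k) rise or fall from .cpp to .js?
.cpp ≈ 125, .js ≈ 145; (145 − 125) / 125 ≈ +16%.

≈ +16%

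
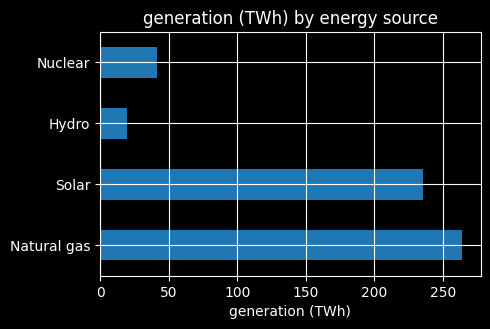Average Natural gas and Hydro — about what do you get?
≈ 150

(275 + 25) / 2 ≈ 150.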